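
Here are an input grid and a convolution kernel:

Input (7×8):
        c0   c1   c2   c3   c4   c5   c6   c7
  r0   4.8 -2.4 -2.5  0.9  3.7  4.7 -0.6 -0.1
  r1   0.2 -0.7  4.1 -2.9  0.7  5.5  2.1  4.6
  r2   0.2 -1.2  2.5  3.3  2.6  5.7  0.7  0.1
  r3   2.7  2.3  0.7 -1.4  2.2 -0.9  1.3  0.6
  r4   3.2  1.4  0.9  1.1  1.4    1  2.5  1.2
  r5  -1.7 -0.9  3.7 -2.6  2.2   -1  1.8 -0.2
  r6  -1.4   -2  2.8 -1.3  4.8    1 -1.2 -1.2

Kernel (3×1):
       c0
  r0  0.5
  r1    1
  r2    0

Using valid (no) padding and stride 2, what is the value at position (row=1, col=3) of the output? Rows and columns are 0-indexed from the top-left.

The receptive field on the input at this output position is [0.7 / 1.3 / 2.5]. Elementwise product with the kernel and sum: 0.7·0.5 + 1.3·1.

1.65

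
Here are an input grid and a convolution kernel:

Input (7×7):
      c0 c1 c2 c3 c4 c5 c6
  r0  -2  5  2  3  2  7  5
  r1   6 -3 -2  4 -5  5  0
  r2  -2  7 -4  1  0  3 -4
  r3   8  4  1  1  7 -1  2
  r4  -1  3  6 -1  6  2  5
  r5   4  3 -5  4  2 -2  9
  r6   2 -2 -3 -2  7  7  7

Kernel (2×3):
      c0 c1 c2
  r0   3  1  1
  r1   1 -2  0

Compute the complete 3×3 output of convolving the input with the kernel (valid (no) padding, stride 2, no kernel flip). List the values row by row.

13 1 3
-3 -12 8
4 10 31

Output[0,0]: The receptive field on the input at this output position is [-2 5 2 / 6 -3 -2]. Elementwise product with the kernel and sum: -2·3 + 5·1 + 2·1 + 6·1 + -3·-2.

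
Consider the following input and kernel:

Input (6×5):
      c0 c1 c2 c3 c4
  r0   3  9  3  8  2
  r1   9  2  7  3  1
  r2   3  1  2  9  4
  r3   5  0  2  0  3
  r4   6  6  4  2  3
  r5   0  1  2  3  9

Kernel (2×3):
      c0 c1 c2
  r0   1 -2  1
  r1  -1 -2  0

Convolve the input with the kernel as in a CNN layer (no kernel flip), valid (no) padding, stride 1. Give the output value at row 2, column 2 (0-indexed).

The receptive field on the input at this output position is [2 9 4 / 2 0 3]. Elementwise product with the kernel and sum: 2·1 + 9·-2 + 4·1 + 2·-1 + 0·-2.

-14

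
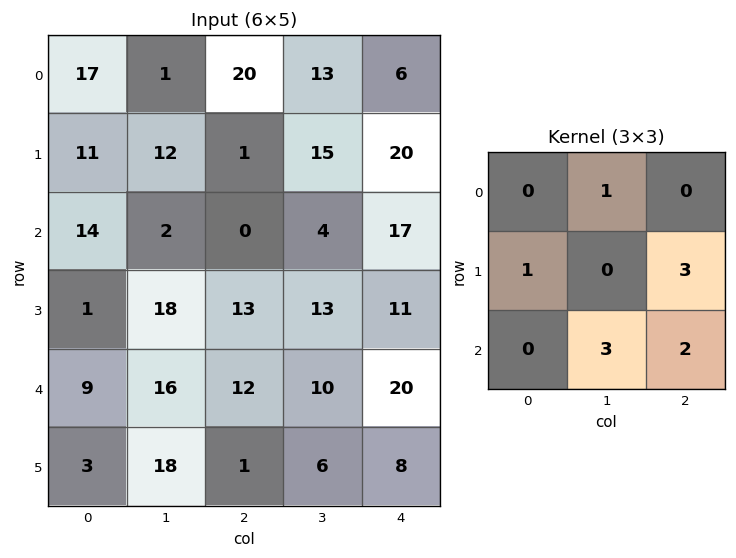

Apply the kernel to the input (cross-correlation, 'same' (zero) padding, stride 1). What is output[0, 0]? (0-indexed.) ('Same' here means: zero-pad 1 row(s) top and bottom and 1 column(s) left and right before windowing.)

The receptive field on the zero-padded input at this output position is [0 0 0 / 0 17 1 / 0 11 12]. Elementwise product with the kernel and sum: 0·1 + 0·1 + 1·3 + 11·3 + 12·2.

60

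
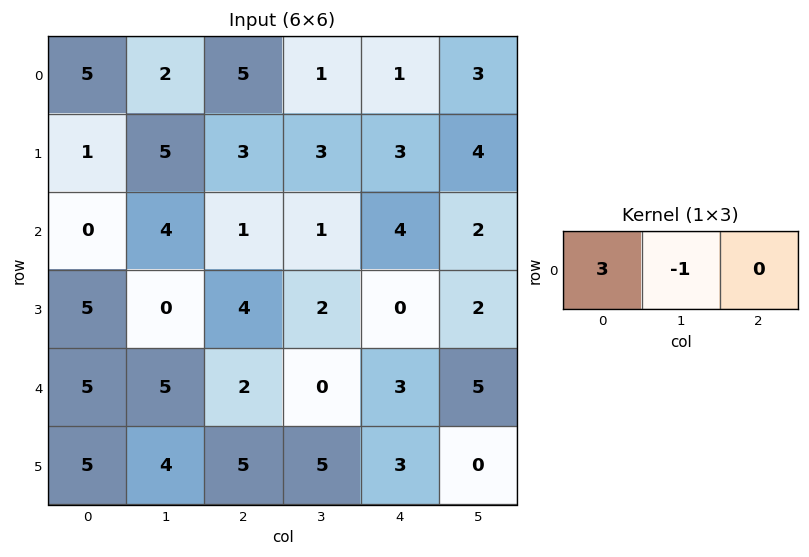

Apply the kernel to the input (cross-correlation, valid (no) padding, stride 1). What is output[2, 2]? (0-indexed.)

The receptive field on the input at this output position is [1 1 4]. Elementwise product with the kernel and sum: 1·3 + 1·-1.

2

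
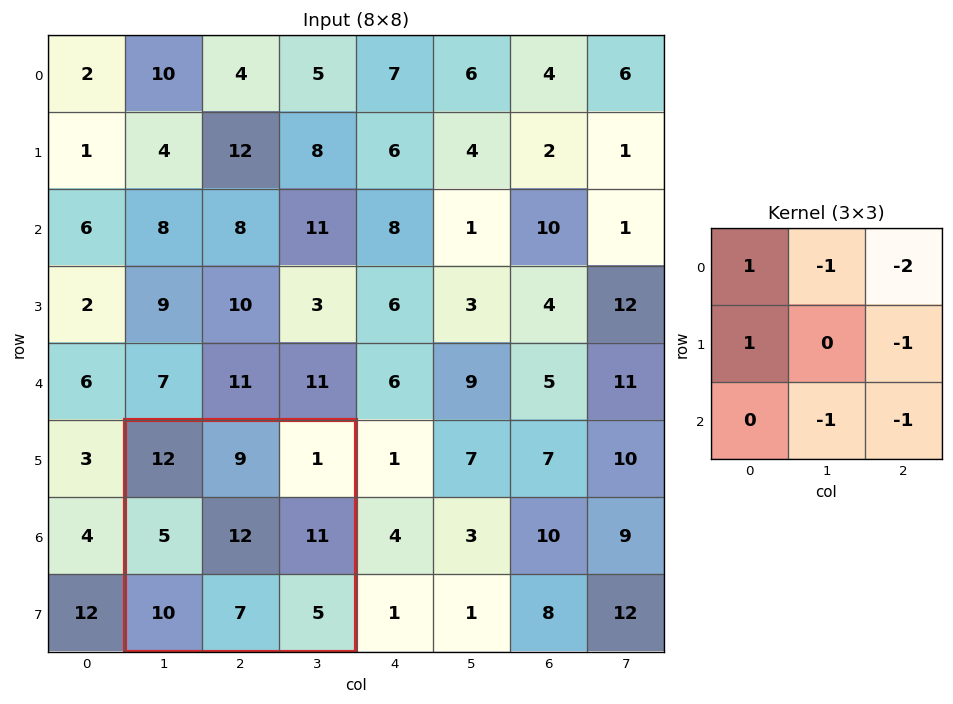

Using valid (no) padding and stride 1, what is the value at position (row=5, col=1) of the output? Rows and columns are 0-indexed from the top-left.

-17

The receptive field on the input at this output position is [12 9 1 / 5 12 11 / 10 7 5]. Elementwise product with the kernel and sum: 12·1 + 9·-1 + 1·-2 + 5·1 + 11·-1 + 7·-1 + 5·-1.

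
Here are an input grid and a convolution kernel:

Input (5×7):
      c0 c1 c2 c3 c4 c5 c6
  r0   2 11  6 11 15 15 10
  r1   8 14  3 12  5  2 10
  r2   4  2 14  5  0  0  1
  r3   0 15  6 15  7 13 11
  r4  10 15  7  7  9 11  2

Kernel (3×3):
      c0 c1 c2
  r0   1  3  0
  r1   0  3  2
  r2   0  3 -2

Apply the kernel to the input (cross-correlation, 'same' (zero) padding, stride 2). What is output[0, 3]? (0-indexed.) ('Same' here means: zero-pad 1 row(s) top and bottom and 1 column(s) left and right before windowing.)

The receptive field on the zero-padded input at this output position is [0 0 0 / 15 10 0 / 2 10 0]. Elementwise product with the kernel and sum: 0·1 + 0·3 + 10·3 + 0·2 + 10·3 + 0·-2.

60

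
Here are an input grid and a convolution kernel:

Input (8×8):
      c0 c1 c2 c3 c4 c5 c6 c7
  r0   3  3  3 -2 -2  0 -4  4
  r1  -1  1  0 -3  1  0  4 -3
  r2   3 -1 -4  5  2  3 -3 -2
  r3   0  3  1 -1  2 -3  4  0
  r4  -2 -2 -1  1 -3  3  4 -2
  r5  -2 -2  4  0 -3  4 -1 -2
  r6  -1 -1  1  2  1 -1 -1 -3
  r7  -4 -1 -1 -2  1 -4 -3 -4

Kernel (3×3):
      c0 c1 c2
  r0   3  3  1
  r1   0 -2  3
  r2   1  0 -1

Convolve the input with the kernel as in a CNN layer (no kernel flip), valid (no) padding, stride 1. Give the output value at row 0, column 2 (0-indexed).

The receptive field on the input at this output position is [3 -2 -2 / 0 -3 1 / -4 5 2]. Elementwise product with the kernel and sum: 3·3 + -2·3 + -2·1 + -3·-2 + 1·3 + -4·1 + 2·-1.

4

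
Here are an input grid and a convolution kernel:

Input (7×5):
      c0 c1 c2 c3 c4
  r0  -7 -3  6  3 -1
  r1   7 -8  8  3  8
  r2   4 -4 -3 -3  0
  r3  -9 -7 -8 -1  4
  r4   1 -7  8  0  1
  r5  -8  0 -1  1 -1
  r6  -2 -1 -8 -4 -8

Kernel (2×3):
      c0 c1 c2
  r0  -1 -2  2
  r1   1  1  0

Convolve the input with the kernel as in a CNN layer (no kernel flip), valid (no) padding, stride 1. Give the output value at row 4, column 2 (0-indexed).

-6

The receptive field on the input at this output position is [8 0 1 / -1 1 -1]. Elementwise product with the kernel and sum: 8·-1 + 0·-2 + 1·2 + -1·1 + 1·1.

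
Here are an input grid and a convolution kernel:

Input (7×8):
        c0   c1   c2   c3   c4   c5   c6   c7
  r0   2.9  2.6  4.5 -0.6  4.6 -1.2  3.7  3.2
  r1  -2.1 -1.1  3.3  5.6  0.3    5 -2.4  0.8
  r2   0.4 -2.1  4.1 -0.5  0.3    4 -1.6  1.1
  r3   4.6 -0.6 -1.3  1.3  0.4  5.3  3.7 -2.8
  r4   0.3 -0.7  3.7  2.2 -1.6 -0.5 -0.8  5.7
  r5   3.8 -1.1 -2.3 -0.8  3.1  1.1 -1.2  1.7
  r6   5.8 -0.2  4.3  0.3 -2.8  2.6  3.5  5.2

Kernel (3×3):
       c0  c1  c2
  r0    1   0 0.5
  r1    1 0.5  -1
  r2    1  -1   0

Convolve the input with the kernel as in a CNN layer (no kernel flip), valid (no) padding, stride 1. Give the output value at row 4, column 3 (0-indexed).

The receptive field on the input at this output position is [2.2 -1.6 -0.5 / -0.8 3.1 1.1 / 0.3 -2.8 2.6]. Elementwise product with the kernel and sum: 2.2·1 + -0.5·0.5 + -0.8·1 + 3.1·0.5 + 1.1·-1 + 0.3·1 + -2.8·-1.

4.7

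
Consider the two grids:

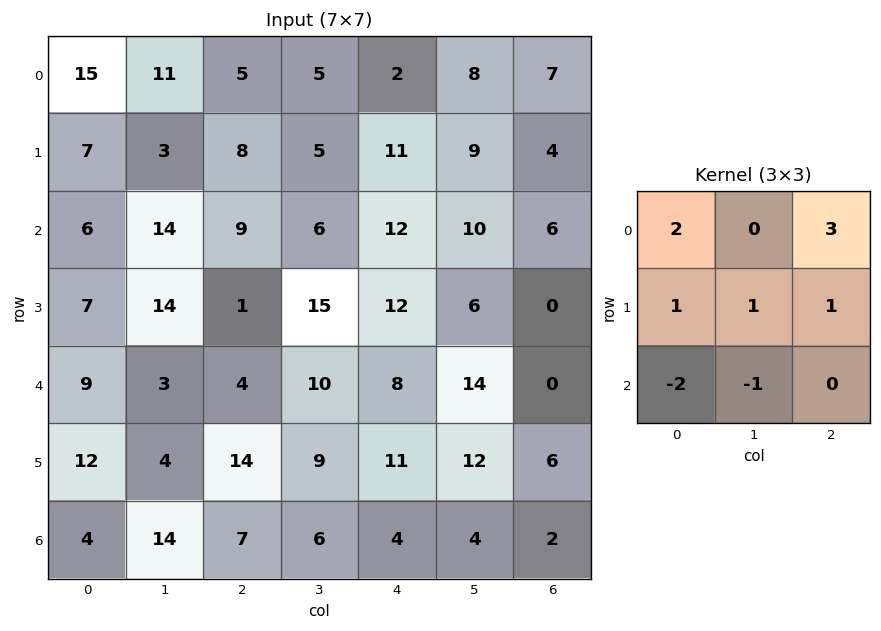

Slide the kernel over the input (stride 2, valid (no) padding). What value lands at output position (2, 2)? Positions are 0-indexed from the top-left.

33

The receptive field on the input at this output position is [8 14 0 / 11 12 6 / 4 4 2]. Elementwise product with the kernel and sum: 8·2 + 0·3 + 11·1 + 12·1 + 6·1 + 4·-2 + 4·-1.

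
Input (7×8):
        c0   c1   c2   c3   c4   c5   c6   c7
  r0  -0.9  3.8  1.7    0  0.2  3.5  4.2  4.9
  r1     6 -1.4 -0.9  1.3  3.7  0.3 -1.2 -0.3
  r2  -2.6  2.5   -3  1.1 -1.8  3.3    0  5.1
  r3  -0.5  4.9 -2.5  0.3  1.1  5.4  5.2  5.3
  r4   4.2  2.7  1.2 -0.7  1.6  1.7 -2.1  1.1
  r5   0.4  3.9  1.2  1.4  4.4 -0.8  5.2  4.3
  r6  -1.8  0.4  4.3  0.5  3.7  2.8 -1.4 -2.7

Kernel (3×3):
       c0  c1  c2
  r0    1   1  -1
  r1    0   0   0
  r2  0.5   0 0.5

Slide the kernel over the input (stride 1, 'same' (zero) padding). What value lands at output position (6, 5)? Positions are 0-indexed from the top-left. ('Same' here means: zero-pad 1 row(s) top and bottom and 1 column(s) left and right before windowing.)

The receptive field on the zero-padded input at this output position is [4.4 -0.8 5.2 / 3.7 2.8 -1.4 / 0 0 0]. Elementwise product with the kernel and sum: 4.4·1 + -0.8·1 + 5.2·-1 + 0·0.5 + 0·0.5.

-1.6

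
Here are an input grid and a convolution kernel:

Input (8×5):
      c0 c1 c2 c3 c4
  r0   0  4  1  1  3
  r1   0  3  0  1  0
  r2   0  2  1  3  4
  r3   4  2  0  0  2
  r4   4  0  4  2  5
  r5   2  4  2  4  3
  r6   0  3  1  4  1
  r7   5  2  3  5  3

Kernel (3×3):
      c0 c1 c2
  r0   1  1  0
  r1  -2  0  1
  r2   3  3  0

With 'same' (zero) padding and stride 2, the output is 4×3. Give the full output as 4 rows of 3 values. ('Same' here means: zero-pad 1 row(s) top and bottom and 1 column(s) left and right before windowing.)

4 2 1
14 8 1
10 22 19
20 19 23

Output[0,0]: The receptive field on the zero-padded input at this output position is [0 0 0 / 0 0 4 / 0 0 3]. Elementwise product with the kernel and sum: 0·1 + 0·1 + 0·-2 + 4·1 + 0·3 + 0·3.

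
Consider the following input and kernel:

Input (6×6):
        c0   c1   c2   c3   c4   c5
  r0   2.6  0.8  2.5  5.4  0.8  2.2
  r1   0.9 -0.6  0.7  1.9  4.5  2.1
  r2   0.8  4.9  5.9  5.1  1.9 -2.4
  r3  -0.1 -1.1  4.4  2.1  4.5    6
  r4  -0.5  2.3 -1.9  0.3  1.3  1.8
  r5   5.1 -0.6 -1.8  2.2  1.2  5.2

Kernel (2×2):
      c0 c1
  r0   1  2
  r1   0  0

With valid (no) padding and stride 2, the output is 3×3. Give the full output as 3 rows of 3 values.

4.2 13.3 5.2
10.6 16.1 -2.9
4.1 -1.3 4.9

Output[0,0]: The receptive field on the input at this output position is [2.6 0.8 / 0.9 -0.6]. Elementwise product with the kernel and sum: 2.6·1 + 0.8·2.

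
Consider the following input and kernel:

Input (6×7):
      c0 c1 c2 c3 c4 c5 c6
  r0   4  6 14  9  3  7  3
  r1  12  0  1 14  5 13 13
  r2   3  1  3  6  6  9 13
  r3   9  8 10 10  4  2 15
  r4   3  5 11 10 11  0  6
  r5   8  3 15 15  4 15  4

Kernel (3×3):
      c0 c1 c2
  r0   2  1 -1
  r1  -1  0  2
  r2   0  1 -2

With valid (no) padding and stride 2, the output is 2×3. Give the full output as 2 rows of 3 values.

-15 37 14
-2 -8 22

Output[0,0]: The receptive field on the input at this output position is [4 6 14 / 12 0 1 / 3 1 3]. Elementwise product with the kernel and sum: 4·2 + 6·1 + 14·-1 + 12·-1 + 1·2 + 1·1 + 3·-2.
Output[0,1]: The receptive field on the input at this output position is [14 9 3 / 1 14 5 / 3 6 6]. Elementwise product with the kernel and sum: 14·2 + 9·1 + 3·-1 + 1·-1 + 5·2 + 6·1 + 6·-2.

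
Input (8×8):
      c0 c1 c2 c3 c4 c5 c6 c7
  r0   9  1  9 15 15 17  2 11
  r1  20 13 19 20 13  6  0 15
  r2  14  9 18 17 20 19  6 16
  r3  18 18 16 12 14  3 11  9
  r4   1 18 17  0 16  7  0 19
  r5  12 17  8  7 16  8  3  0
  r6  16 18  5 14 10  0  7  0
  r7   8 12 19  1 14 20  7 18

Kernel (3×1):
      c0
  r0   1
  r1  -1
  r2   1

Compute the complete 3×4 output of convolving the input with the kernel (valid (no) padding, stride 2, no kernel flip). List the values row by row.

3 8 22 8
-3 19 22 -5
5 14 10 4

Output[0,0]: The receptive field on the input at this output position is [9 / 20 / 14]. Elementwise product with the kernel and sum: 9·1 + 20·-1 + 14·1.
Output[0,1]: The receptive field on the input at this output position is [9 / 19 / 18]. Elementwise product with the kernel and sum: 9·1 + 19·-1 + 18·1.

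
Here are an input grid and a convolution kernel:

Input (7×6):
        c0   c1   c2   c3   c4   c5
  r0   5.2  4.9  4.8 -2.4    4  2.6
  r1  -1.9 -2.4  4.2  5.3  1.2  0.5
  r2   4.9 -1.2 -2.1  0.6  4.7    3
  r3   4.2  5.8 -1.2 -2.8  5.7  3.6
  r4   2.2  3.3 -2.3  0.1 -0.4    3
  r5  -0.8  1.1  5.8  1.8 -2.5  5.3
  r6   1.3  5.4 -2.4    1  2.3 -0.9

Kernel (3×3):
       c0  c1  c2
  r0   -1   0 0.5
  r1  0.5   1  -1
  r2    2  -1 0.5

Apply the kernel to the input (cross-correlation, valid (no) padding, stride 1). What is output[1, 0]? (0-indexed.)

The receptive field on the input at this output position is [-1.9 -2.4 4.2 / 4.9 -1.2 -2.1 / 4.2 5.8 -1.2]. Elementwise product with the kernel and sum: -1.9·-1 + 4.2·0.5 + 4.9·0.5 + -1.2·1 + -2.1·-1 + 4.2·2 + 5.8·-1 + -1.2·0.5.

9.35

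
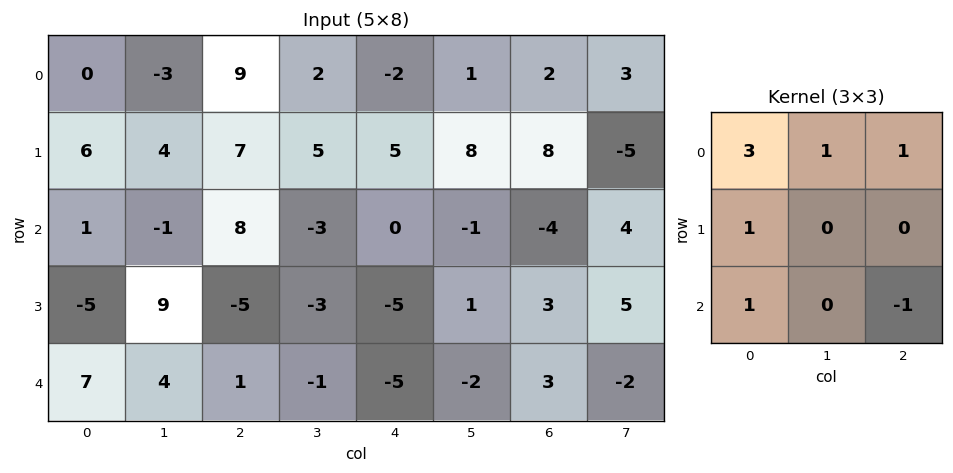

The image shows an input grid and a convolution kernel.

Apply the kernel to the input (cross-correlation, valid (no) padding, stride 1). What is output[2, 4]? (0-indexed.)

The receptive field on the input at this output position is [0 -1 -4 / -5 1 3 / -5 -2 3]. Elementwise product with the kernel and sum: 0·3 + -1·1 + -4·1 + -5·1 + -5·1 + 3·-1.

-18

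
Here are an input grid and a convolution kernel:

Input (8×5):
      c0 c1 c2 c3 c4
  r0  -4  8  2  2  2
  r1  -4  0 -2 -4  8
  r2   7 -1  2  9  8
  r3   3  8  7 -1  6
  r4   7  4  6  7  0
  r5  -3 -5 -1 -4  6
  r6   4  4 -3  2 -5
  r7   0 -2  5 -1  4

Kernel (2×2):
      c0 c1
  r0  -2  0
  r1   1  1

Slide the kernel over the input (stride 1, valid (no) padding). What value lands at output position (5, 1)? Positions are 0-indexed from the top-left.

The receptive field on the input at this output position is [-5 -1 / 4 -3]. Elementwise product with the kernel and sum: -5·-2 + 4·1 + -3·1.

11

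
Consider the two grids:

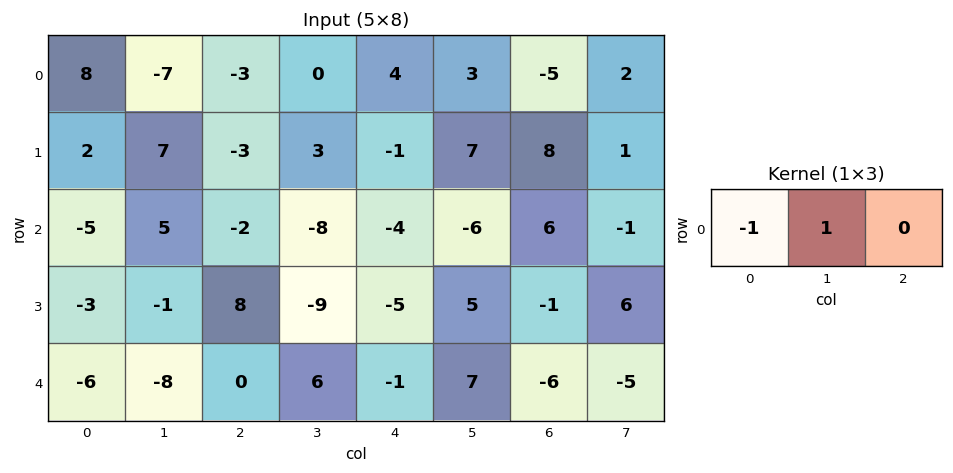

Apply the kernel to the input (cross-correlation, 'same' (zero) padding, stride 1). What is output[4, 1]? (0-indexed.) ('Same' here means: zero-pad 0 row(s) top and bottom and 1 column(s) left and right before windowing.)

-2

The receptive field on the zero-padded input at this output position is [-6 -8 0]. Elementwise product with the kernel and sum: -6·-1 + -8·1.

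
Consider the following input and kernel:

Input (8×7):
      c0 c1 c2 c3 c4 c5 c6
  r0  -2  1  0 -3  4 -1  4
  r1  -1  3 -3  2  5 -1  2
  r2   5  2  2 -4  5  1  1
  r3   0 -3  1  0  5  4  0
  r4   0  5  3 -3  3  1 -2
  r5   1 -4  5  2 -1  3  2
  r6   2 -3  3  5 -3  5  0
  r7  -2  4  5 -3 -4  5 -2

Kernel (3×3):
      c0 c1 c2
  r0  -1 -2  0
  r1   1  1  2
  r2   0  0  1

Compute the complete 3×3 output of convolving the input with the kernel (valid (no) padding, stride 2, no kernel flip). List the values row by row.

-2 20 7
-7 20 0
0 5 1

Output[0,0]: The receptive field on the input at this output position is [-2 1 0 / -1 3 -3 / 5 2 2]. Elementwise product with the kernel and sum: -2·-1 + 1·-2 + -1·1 + 3·1 + -3·2 + 2·1.
Output[0,1]: The receptive field on the input at this output position is [0 -3 4 / -3 2 5 / 2 -4 5]. Elementwise product with the kernel and sum: 0·-1 + -3·-2 + -3·1 + 2·1 + 5·2 + 5·1.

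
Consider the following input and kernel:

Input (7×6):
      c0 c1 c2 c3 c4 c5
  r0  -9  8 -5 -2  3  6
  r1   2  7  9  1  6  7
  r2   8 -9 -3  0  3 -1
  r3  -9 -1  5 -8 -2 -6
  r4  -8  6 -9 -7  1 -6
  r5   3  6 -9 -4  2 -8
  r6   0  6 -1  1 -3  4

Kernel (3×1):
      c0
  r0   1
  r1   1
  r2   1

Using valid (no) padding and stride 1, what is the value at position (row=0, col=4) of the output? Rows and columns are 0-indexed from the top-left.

12

The receptive field on the input at this output position is [3 / 6 / 3]. Elementwise product with the kernel and sum: 3·1 + 6·1 + 3·1.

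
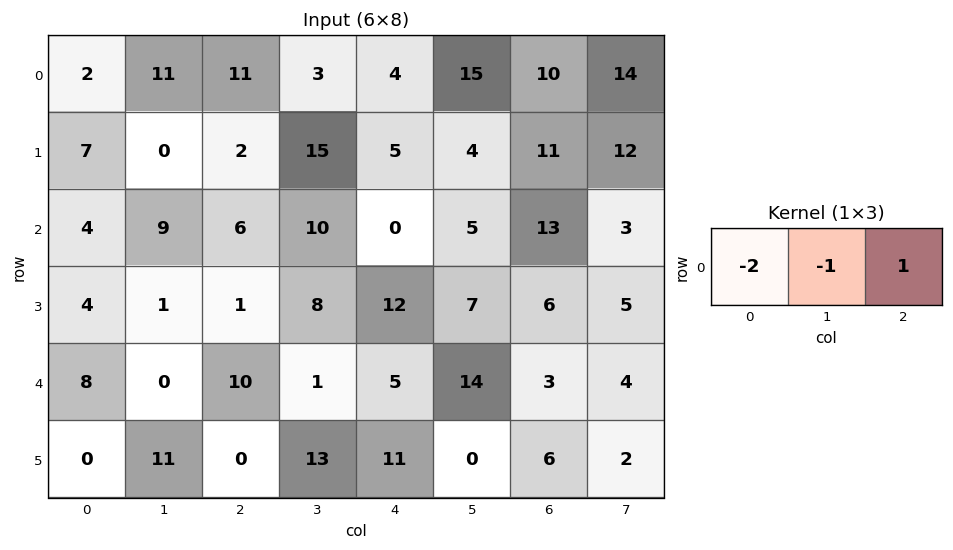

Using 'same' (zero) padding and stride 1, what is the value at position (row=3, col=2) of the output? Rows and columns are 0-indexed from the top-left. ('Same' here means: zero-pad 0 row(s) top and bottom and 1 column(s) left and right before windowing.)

5

The receptive field on the zero-padded input at this output position is [1 1 8]. Elementwise product with the kernel and sum: 1·-2 + 1·-1 + 8·1.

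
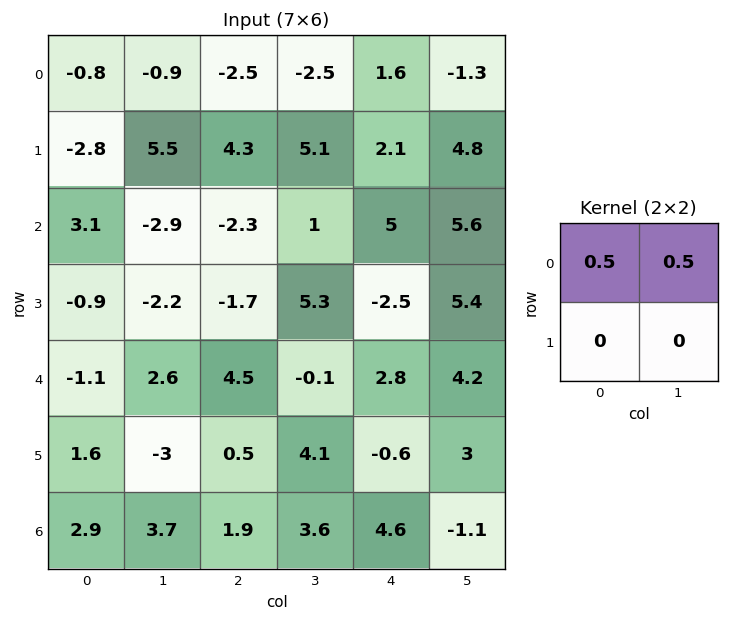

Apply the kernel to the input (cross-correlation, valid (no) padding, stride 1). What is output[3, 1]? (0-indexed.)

-1.95

The receptive field on the input at this output position is [-2.2 -1.7 / 2.6 4.5]. Elementwise product with the kernel and sum: -2.2·0.5 + -1.7·0.5.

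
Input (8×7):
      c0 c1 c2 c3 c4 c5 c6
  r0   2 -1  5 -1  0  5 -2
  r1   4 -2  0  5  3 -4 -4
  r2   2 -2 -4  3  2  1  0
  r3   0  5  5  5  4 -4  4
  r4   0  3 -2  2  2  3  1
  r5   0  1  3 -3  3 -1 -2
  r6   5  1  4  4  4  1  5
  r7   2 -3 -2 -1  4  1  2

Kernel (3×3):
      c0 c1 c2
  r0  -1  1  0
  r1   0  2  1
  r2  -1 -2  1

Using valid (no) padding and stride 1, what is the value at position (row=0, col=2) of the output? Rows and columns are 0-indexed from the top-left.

The receptive field on the input at this output position is [5 -1 0 / 0 5 3 / -4 3 2]. Elementwise product with the kernel and sum: 5·-1 + -1·1 + 5·2 + 3·1 + -4·-1 + 3·-2 + 2·1.

7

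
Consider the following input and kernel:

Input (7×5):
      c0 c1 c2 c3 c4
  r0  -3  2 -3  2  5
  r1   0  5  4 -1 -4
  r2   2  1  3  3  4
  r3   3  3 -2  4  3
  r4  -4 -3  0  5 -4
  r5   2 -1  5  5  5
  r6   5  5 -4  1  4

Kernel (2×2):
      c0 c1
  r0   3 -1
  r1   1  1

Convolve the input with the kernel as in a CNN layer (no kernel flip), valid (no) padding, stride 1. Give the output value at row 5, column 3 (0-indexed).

15

The receptive field on the input at this output position is [5 5 / 1 4]. Elementwise product with the kernel and sum: 5·3 + 5·-1 + 1·1 + 4·1.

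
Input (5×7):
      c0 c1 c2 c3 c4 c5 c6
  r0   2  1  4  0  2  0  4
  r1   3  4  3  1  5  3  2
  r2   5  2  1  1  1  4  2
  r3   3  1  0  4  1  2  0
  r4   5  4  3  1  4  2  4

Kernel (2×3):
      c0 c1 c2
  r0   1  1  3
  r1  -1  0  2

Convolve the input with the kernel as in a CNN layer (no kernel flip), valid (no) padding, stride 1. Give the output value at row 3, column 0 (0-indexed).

5

The receptive field on the input at this output position is [3 1 0 / 5 4 3]. Elementwise product with the kernel and sum: 3·1 + 1·1 + 0·3 + 5·-1 + 3·2.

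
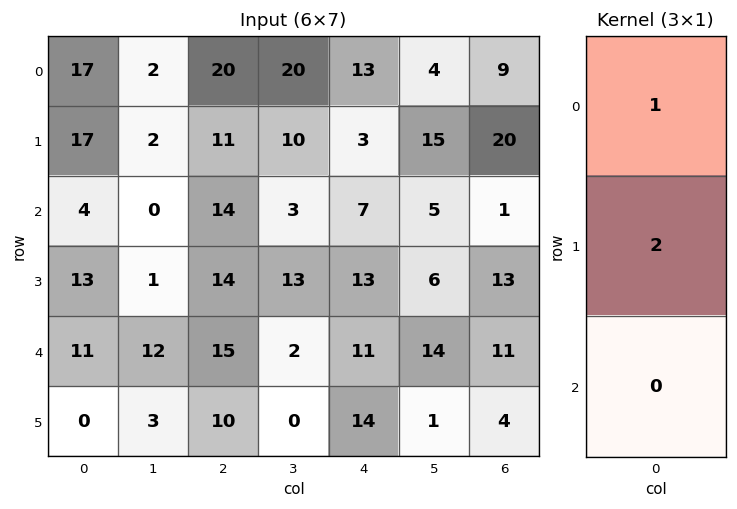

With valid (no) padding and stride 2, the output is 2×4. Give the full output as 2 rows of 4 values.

Output[0,0]: The receptive field on the input at this output position is [17 / 17 / 4]. Elementwise product with the kernel and sum: 17·1 + 17·2.
Output[0,1]: The receptive field on the input at this output position is [20 / 11 / 14]. Elementwise product with the kernel and sum: 20·1 + 11·2.

51 42 19 49
30 42 33 27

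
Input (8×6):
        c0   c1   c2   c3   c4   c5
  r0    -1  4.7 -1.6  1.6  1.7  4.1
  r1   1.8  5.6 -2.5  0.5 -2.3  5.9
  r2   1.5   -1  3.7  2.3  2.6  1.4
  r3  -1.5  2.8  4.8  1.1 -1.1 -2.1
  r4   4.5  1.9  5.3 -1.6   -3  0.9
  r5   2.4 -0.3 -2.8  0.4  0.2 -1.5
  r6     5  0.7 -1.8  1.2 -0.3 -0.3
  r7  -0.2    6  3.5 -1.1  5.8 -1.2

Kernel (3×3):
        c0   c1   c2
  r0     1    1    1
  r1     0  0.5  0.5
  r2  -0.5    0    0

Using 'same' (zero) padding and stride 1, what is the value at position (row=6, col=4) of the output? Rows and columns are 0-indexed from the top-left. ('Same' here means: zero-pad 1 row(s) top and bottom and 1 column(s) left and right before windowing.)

The receptive field on the zero-padded input at this output position is [0.4 0.2 -1.5 / 1.2 -0.3 -0.3 / -1.1 5.8 -1.2]. Elementwise product with the kernel and sum: 0.4·1 + 0.2·1 + -1.5·1 + -0.3·0.5 + -0.3·0.5 + -1.1·-0.5.

-0.65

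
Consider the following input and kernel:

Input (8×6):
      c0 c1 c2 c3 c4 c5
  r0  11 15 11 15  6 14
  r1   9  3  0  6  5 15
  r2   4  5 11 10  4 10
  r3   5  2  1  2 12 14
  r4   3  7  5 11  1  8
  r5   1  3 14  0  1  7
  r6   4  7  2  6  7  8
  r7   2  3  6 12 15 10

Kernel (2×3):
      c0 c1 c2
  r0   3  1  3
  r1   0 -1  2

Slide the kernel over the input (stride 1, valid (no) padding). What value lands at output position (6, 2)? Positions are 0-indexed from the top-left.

51

The receptive field on the input at this output position is [2 6 7 / 6 12 15]. Elementwise product with the kernel and sum: 2·3 + 6·1 + 7·3 + 12·-1 + 15·2.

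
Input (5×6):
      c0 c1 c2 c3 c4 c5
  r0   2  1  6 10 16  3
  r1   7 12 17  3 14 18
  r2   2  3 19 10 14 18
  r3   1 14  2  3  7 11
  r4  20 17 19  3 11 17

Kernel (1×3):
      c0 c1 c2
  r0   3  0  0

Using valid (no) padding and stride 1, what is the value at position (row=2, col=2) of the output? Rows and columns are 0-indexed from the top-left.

57

The receptive field on the input at this output position is [19 10 14]. Elementwise product with the kernel and sum: 19·3.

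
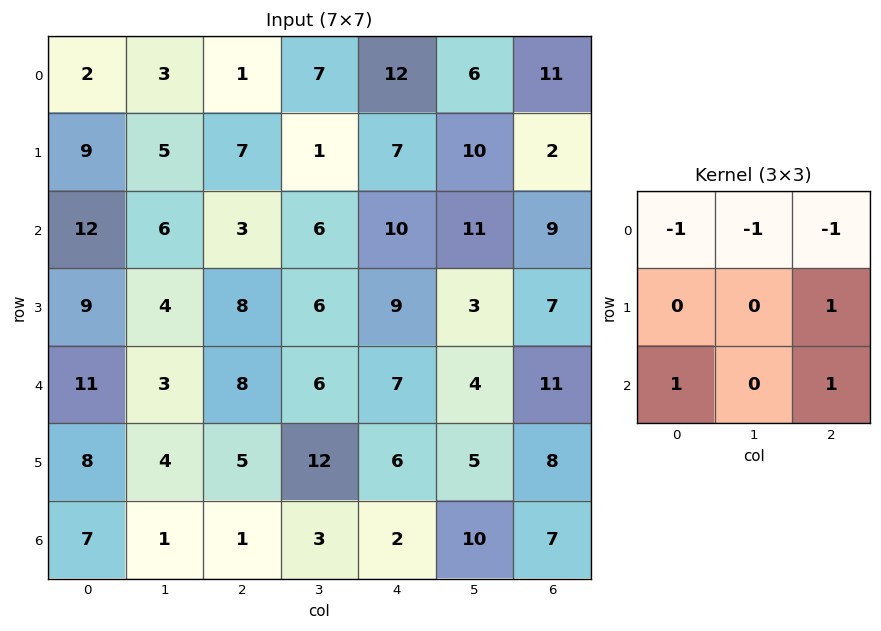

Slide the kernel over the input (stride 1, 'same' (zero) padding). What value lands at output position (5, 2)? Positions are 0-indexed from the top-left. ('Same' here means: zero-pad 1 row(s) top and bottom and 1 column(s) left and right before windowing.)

The receptive field on the zero-padded input at this output position is [3 8 6 / 4 5 12 / 1 1 3]. Elementwise product with the kernel and sum: 3·-1 + 8·-1 + 6·-1 + 12·1 + 1·1 + 3·1.

-1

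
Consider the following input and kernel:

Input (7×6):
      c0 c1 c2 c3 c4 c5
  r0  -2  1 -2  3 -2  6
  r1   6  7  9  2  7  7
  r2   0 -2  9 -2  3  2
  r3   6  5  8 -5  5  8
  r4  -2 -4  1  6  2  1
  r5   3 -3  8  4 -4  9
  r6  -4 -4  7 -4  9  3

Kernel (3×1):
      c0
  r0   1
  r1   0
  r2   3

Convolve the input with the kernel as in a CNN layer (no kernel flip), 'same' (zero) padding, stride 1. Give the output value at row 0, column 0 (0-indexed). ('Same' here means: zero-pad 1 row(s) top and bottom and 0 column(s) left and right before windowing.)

The receptive field on the zero-padded input at this output position is [0 / -2 / 6]. Elementwise product with the kernel and sum: 0·1 + 6·3.

18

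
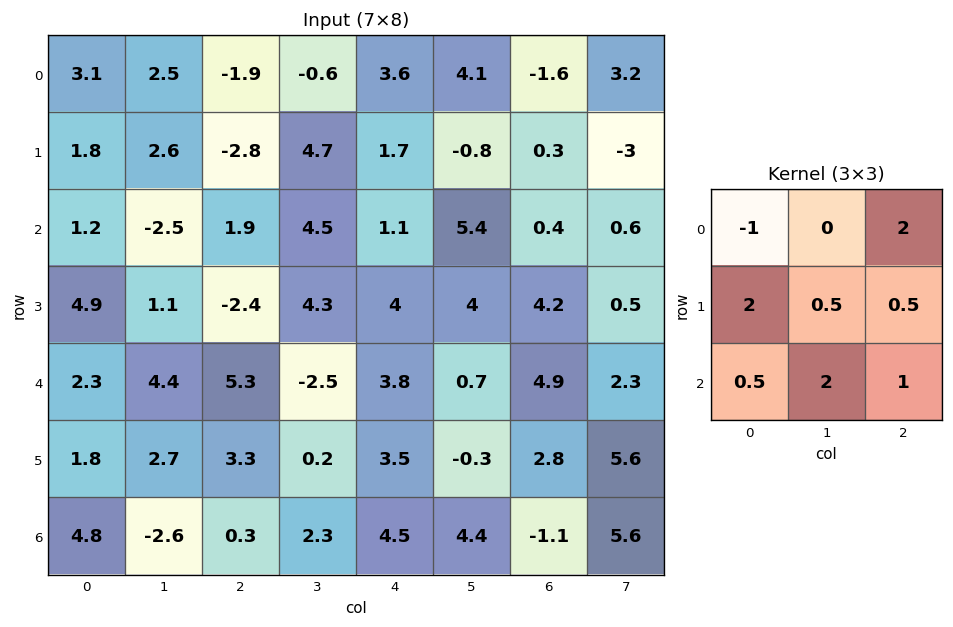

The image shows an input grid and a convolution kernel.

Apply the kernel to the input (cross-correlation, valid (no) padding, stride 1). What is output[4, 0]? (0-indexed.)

The receptive field on the input at this output position is [2.3 4.4 5.3 / 1.8 2.7 3.3 / 4.8 -2.6 0.3]. Elementwise product with the kernel and sum: 2.3·-1 + 5.3·2 + 1.8·2 + 2.7·0.5 + 3.3·0.5 + 4.8·0.5 + -2.6·2 + 0.3·1.

12.4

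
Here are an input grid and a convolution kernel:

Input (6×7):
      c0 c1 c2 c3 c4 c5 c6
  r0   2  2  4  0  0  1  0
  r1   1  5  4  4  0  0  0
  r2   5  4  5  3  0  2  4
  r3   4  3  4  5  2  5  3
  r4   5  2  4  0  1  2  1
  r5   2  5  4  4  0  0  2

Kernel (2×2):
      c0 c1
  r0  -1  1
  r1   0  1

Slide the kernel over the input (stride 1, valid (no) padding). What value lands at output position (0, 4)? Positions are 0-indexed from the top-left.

The receptive field on the input at this output position is [0 1 / 0 0]. Elementwise product with the kernel and sum: 0·-1 + 1·1 + 0·1.

1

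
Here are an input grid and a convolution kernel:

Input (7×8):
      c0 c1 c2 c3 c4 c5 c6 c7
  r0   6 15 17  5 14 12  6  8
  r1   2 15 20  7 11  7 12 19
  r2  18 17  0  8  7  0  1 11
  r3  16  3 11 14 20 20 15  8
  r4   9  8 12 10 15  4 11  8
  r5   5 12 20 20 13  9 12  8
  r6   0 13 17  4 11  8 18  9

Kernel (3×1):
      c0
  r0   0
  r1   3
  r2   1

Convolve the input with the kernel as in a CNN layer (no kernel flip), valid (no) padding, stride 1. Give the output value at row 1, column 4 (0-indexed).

The receptive field on the input at this output position is [11 / 7 / 20]. Elementwise product with the kernel and sum: 7·3 + 20·1.

41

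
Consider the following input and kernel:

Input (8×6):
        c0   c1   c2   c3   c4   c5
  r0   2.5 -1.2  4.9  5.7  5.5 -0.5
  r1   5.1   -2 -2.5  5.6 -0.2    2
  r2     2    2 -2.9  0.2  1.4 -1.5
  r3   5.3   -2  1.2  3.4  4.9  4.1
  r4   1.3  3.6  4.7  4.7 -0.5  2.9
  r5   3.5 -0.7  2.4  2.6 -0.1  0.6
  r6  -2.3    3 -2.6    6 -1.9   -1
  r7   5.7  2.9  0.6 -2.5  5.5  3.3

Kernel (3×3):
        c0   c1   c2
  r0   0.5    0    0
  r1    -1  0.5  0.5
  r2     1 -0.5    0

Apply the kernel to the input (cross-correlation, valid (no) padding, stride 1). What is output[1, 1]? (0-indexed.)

The receptive field on the input at this output position is [-2 -2.5 5.6 / 2 -2.9 0.2 / -2 1.2 3.4]. Elementwise product with the kernel and sum: -2·0.5 + 2·-1 + -2.9·0.5 + 0.2·0.5 + -2·1 + 1.2·-0.5.

-6.95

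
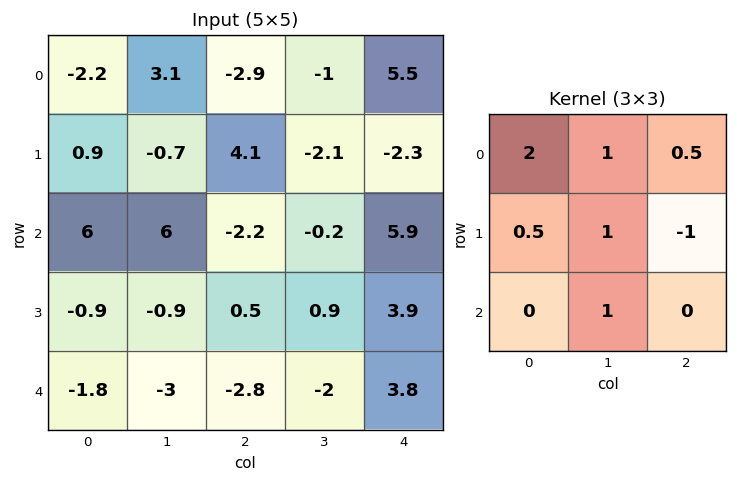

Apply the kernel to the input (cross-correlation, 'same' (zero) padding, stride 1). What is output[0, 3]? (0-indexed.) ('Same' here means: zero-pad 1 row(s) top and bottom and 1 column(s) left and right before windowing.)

-10.05

The receptive field on the zero-padded input at this output position is [0 0 0 / -2.9 -1 5.5 / 4.1 -2.1 -2.3]. Elementwise product with the kernel and sum: 0·2 + 0·1 + 0·0.5 + -2.9·0.5 + -1·1 + 5.5·-1 + -2.1·1.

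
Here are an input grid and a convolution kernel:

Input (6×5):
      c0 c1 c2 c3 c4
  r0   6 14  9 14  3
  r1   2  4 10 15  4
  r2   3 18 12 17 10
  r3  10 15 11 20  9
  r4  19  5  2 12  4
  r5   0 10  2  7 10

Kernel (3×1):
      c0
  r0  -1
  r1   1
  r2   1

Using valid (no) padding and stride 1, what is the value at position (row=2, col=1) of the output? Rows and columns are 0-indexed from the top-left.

The receptive field on the input at this output position is [18 / 15 / 5]. Elementwise product with the kernel and sum: 18·-1 + 15·1 + 5·1.

2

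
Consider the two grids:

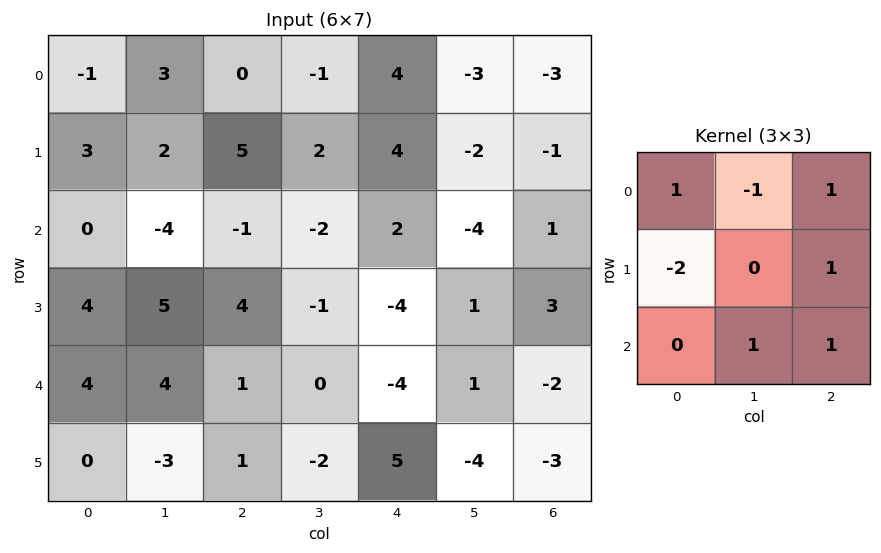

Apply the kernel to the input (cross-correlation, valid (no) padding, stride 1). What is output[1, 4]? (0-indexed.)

The receptive field on the input at this output position is [4 -2 -1 / 2 -4 1 / -4 1 3]. Elementwise product with the kernel and sum: 4·1 + -2·-1 + -1·1 + 2·-2 + 1·1 + 1·1 + 3·1.

6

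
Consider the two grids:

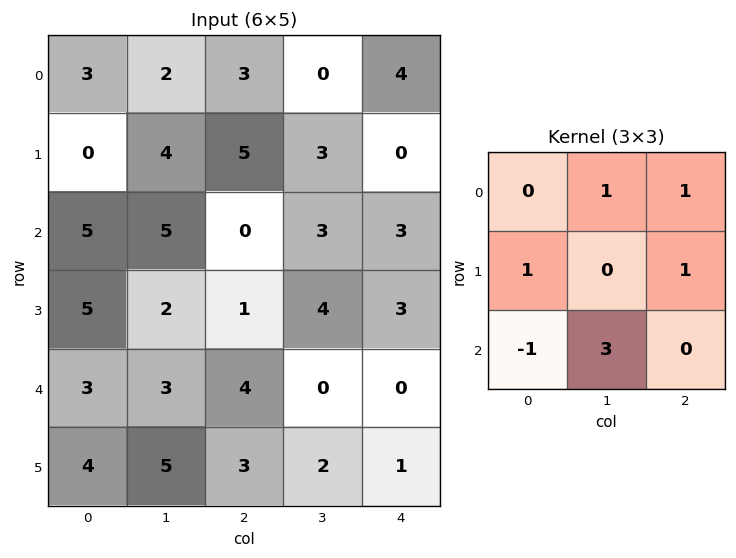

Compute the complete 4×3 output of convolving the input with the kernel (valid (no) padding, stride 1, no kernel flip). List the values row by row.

Output[0,0]: The receptive field on the input at this output position is [3 2 3 / 0 4 5 / 5 5 0]. Elementwise product with the kernel and sum: 2·1 + 3·1 + 0·1 + 5·1 + 5·-1 + 5·3.

20 5 18
15 17 17
17 18 6
21 12 14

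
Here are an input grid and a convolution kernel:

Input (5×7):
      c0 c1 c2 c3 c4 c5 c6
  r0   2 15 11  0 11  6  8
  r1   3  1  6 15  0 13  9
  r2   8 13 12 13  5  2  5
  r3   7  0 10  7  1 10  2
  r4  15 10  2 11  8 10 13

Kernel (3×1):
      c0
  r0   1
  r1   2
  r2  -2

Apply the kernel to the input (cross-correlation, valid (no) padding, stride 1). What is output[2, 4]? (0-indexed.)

The receptive field on the input at this output position is [5 / 1 / 8]. Elementwise product with the kernel and sum: 5·1 + 1·2 + 8·-2.

-9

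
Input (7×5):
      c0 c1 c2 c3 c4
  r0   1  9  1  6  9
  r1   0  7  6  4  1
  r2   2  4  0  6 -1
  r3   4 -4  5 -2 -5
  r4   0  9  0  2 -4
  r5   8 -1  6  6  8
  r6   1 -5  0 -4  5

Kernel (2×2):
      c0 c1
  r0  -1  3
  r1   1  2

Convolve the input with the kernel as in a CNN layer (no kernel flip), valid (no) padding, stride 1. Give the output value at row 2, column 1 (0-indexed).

The receptive field on the input at this output position is [4 0 / -4 5]. Elementwise product with the kernel and sum: 4·-1 + 0·3 + -4·1 + 5·2.

2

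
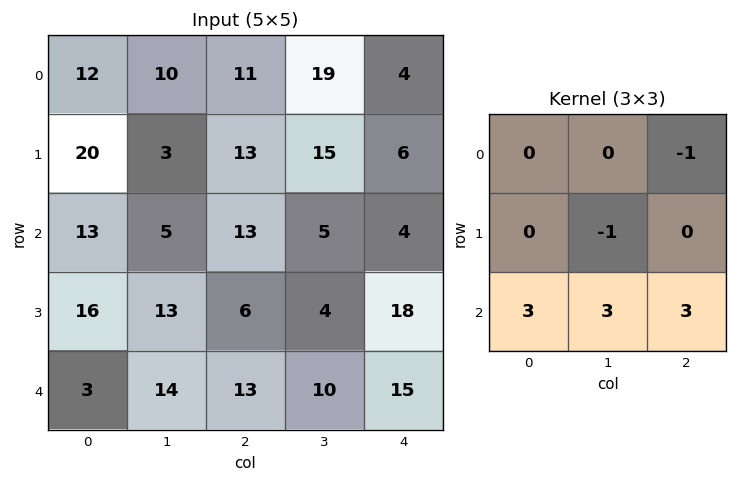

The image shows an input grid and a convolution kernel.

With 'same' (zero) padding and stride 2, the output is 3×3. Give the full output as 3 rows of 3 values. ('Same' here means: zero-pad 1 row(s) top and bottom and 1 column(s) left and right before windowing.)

Output[0,0]: The receptive field on the zero-padded input at this output position is [0 0 0 / 0 12 10 / 0 20 3]. Elementwise product with the kernel and sum: 0·-1 + 12·-1 + 0·3 + 20·3 + 3·3.
Output[0,1]: The receptive field on the zero-padded input at this output position is [0 0 0 / 10 11 19 / 3 13 15]. Elementwise product with the kernel and sum: 0·-1 + 11·-1 + 3·3 + 13·3 + 15·3.

57 82 59
71 41 62
-16 -17 -15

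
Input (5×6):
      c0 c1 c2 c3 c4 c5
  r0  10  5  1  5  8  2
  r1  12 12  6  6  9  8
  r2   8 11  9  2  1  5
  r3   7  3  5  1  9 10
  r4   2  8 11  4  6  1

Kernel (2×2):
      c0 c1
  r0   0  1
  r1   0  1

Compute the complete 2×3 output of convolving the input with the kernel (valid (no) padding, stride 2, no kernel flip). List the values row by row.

17 11 10
14 3 15

Output[0,0]: The receptive field on the input at this output position is [10 5 / 12 12]. Elementwise product with the kernel and sum: 5·1 + 12·1.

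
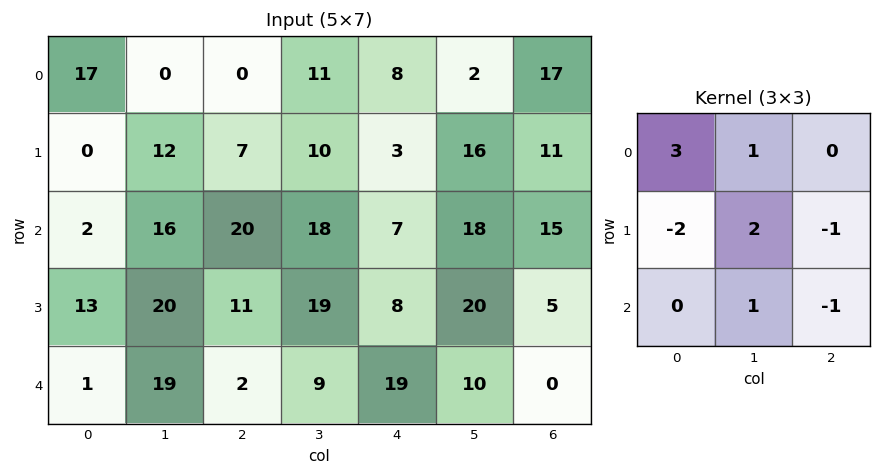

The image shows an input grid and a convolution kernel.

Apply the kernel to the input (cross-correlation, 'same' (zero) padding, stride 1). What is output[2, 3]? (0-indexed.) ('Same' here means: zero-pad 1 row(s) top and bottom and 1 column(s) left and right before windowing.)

The receptive field on the zero-padded input at this output position is [7 10 3 / 20 18 7 / 11 19 8]. Elementwise product with the kernel and sum: 7·3 + 10·1 + 20·-2 + 18·2 + 7·-1 + 19·1 + 8·-1.

31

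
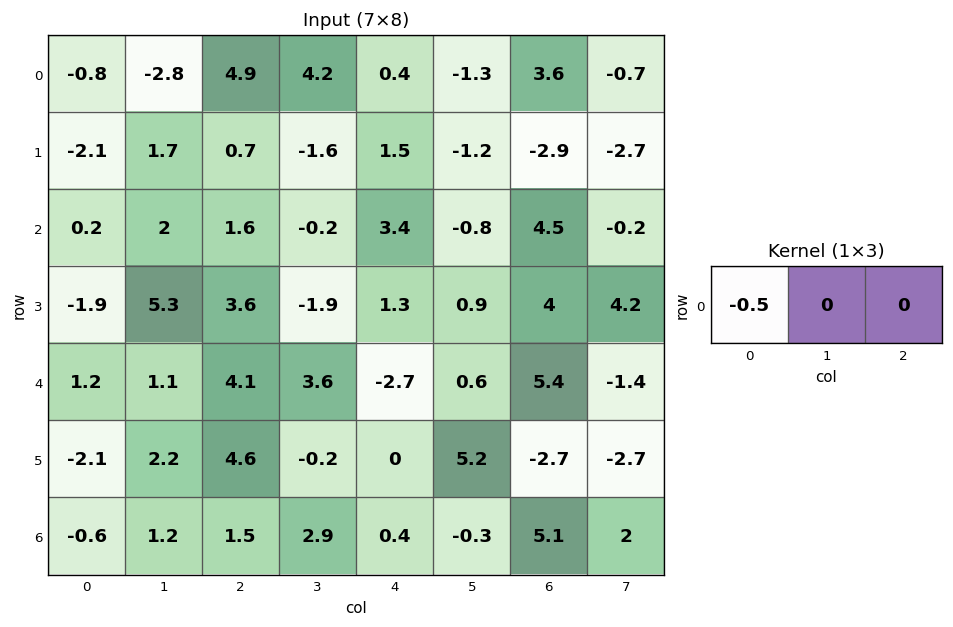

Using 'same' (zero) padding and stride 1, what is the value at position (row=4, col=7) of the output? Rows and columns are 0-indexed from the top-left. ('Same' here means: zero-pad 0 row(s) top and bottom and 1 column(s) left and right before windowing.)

The receptive field on the zero-padded input at this output position is [5.4 -1.4 0]. Elementwise product with the kernel and sum: 5.4·-0.5.

-2.7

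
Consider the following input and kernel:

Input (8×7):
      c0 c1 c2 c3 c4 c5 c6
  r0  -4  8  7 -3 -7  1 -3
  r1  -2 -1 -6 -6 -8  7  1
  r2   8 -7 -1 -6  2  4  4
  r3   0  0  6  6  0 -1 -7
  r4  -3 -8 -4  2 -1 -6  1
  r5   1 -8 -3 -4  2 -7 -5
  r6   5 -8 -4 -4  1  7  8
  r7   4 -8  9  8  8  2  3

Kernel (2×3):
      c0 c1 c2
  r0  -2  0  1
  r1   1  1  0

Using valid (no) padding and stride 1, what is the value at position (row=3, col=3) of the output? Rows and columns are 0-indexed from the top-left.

-12

The receptive field on the input at this output position is [6 0 -1 / 2 -1 -6]. Elementwise product with the kernel and sum: 6·-2 + -1·1 + 2·1 + -1·1.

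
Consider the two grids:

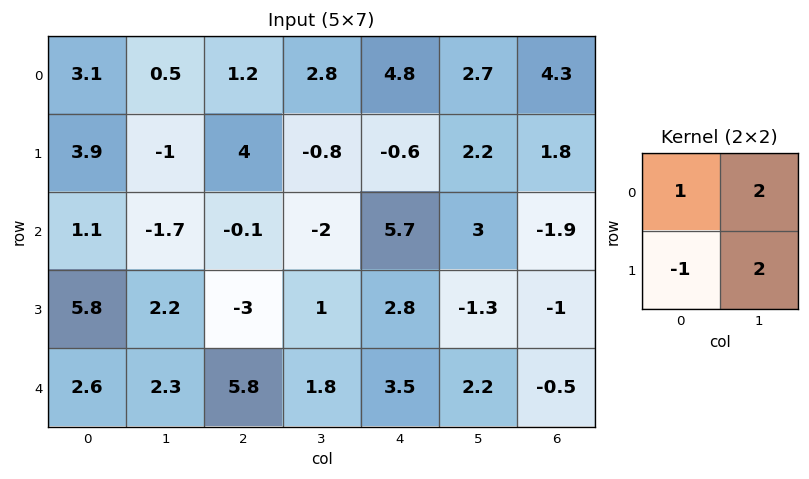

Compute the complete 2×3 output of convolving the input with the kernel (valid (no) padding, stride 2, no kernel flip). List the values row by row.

-1.8 1.2 15.2
-3.7 0.9 6.3

Output[0,0]: The receptive field on the input at this output position is [3.1 0.5 / 3.9 -1]. Elementwise product with the kernel and sum: 3.1·1 + 0.5·2 + 3.9·-1 + -1·2.
Output[0,1]: The receptive field on the input at this output position is [1.2 2.8 / 4 -0.8]. Elementwise product with the kernel and sum: 1.2·1 + 2.8·2 + 4·-1 + -0.8·2.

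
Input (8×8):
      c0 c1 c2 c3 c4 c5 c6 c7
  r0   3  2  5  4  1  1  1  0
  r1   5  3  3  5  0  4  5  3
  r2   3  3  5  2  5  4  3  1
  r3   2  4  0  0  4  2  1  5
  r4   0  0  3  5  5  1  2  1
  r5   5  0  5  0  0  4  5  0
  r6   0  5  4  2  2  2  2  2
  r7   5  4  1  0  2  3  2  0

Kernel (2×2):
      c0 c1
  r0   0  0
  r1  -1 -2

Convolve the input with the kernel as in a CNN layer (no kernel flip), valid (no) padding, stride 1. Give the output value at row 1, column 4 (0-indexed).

The receptive field on the input at this output position is [0 4 / 5 4]. Elementwise product with the kernel and sum: 5·-1 + 4·-2.

-13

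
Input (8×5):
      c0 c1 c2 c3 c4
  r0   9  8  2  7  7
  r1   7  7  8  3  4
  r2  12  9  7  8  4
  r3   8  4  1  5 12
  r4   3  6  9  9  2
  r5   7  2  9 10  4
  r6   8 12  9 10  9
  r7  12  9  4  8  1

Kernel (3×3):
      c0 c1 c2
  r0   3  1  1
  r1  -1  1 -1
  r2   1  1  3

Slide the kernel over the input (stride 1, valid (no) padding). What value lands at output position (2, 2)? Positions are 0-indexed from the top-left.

49

The receptive field on the input at this output position is [7 8 4 / 1 5 12 / 9 9 2]. Elementwise product with the kernel and sum: 7·3 + 8·1 + 4·1 + 1·-1 + 5·1 + 12·-1 + 9·1 + 9·1 + 2·3.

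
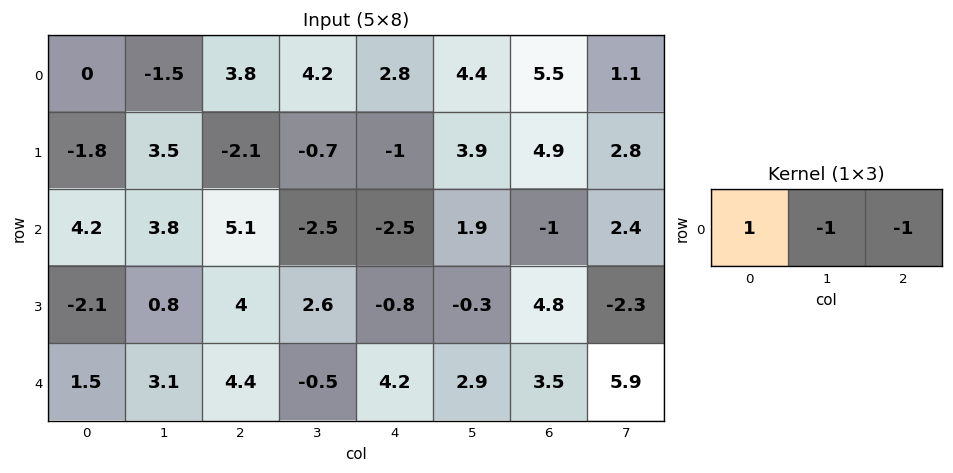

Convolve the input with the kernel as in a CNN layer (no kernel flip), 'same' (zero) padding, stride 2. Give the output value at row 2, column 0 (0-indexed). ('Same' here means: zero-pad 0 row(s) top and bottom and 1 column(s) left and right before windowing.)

The receptive field on the zero-padded input at this output position is [0 1.5 3.1]. Elementwise product with the kernel and sum: 0·1 + 1.5·-1 + 3.1·-1.

-4.6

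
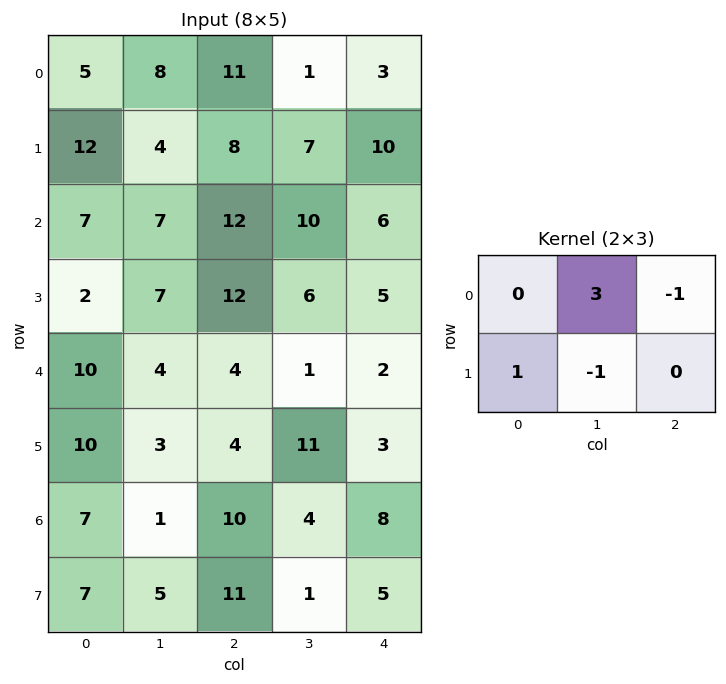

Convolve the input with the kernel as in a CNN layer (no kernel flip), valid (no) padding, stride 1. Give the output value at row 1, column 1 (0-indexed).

The receptive field on the input at this output position is [4 8 7 / 7 12 10]. Elementwise product with the kernel and sum: 8·3 + 7·-1 + 7·1 + 12·-1.

12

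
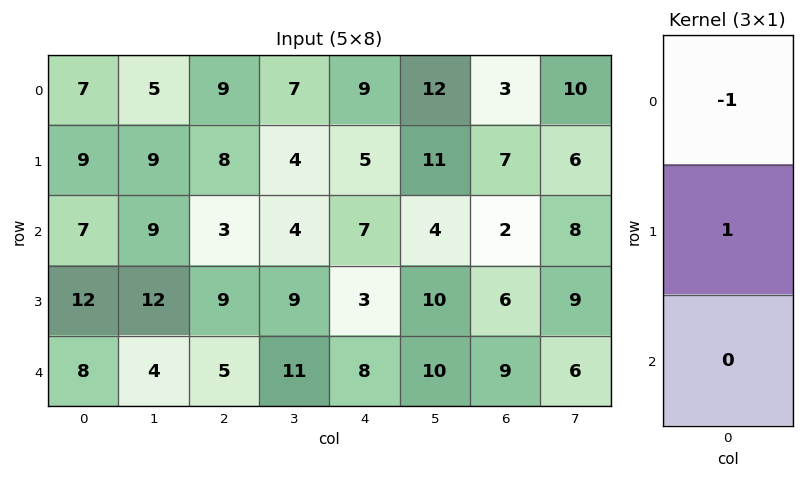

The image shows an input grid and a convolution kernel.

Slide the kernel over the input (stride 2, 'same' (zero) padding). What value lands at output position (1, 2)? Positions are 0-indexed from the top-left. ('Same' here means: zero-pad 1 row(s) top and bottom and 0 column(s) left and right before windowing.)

2

The receptive field on the zero-padded input at this output position is [5 / 7 / 3]. Elementwise product with the kernel and sum: 5·-1 + 7·1.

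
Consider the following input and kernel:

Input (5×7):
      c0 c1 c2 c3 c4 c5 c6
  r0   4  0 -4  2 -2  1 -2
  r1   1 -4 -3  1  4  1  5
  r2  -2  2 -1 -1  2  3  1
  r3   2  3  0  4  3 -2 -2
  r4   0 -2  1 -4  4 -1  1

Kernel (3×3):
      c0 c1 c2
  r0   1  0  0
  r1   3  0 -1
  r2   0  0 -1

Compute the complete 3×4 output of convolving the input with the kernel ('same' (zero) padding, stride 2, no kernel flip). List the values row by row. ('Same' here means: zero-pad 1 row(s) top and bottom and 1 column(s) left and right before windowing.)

Output[0,0]: The receptive field on the zero-padded input at this output position is [0 0 0 / 0 4 0 / 0 1 -4]. Elementwise product with the kernel and sum: 0·1 + 0·3 + 0·-1 + -4·-1.
Output[0,1]: The receptive field on the zero-padded input at this output position is [0 0 0 / 0 -4 2 / -4 -3 1]. Elementwise product with the kernel and sum: 0·1 + 0·3 + 2·-1 + 1·-1.

4 -3 4 3
-5 -1 -3 10
2 1 -7 -5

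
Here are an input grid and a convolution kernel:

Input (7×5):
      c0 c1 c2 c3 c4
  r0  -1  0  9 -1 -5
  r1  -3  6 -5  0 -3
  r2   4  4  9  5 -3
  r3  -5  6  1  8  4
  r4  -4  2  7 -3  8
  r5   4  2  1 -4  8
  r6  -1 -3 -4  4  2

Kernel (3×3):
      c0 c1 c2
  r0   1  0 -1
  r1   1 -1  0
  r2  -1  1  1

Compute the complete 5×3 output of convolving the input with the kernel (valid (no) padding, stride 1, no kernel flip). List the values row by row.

Output[0,0]: The receptive field on the input at this output position is [-1 0 9 / -3 6 -5 / 4 4 9]. Elementwise product with the kernel and sum: -1·1 + 9·-1 + -3·1 + 6·-1 + 4·-1 + 4·1 + 9·1.

-10 22 2
14 4 13
-3 6 3
-13 -12 10
-15 9 14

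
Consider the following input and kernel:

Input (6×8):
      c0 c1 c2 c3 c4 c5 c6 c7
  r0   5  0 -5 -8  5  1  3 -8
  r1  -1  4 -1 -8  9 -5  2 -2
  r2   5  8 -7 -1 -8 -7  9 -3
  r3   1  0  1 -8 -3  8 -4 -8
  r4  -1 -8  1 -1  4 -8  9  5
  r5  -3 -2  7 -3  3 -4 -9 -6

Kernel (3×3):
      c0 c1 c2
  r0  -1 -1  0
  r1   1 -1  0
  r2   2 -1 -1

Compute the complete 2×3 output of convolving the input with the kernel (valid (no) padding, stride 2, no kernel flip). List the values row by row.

Output[0,0]: The receptive field on the input at this output position is [5 0 -5 / -1 4 -1 / 5 8 -7]. Elementwise product with the kernel and sum: 5·-1 + 0·-1 + -1·1 + 4·-1 + 5·2 + 8·-1 + -7·-1.

-1 15 -10
-7 16 11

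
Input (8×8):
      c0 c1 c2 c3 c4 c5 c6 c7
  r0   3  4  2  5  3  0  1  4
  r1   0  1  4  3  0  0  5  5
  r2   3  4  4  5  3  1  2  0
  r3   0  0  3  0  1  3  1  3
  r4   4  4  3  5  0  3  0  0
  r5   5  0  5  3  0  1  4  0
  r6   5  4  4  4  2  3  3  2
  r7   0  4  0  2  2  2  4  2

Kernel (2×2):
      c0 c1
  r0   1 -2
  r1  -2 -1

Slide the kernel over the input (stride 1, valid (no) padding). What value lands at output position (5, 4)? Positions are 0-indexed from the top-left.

The receptive field on the input at this output position is [0 1 / 2 3]. Elementwise product with the kernel and sum: 0·1 + 1·-2 + 2·-2 + 3·-1.

-9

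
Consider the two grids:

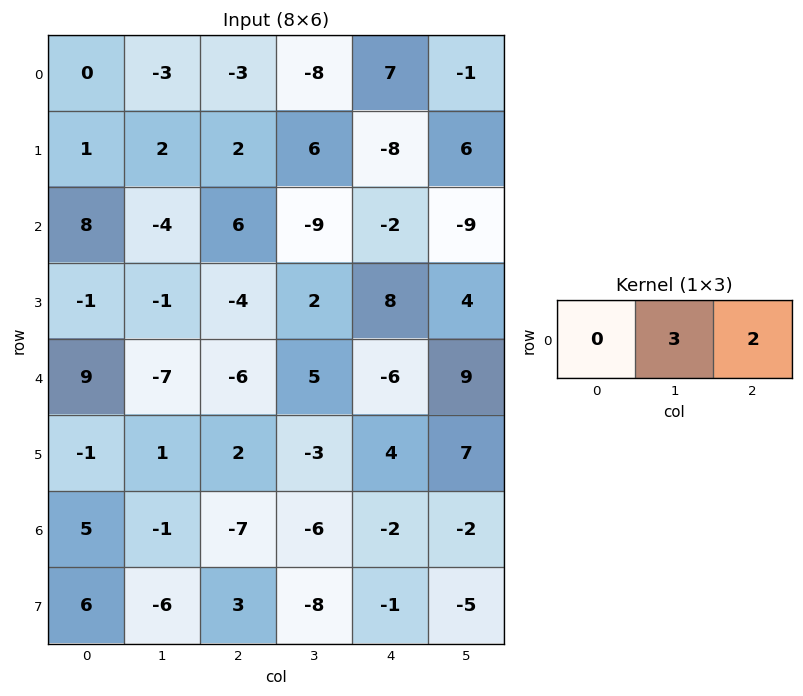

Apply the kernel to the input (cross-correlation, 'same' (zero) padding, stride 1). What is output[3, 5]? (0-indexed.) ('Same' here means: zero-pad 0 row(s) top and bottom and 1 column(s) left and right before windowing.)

The receptive field on the zero-padded input at this output position is [8 4 0]. Elementwise product with the kernel and sum: 4·3 + 0·2.

12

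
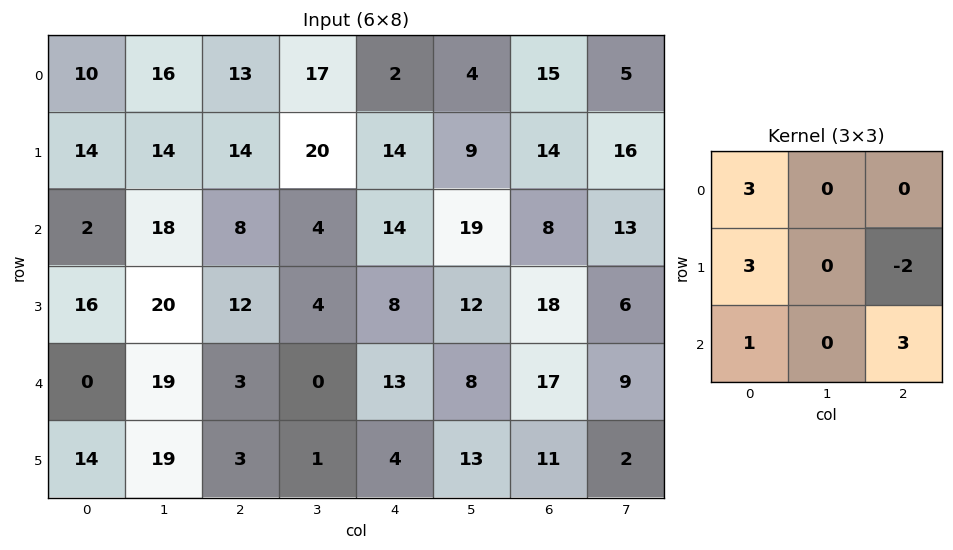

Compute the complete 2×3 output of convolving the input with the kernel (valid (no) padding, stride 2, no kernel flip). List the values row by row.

70 103 58
39 86 94

Output[0,0]: The receptive field on the input at this output position is [10 16 13 / 14 14 14 / 2 18 8]. Elementwise product with the kernel and sum: 10·3 + 14·3 + 14·-2 + 2·1 + 8·3.
Output[0,1]: The receptive field on the input at this output position is [13 17 2 / 14 20 14 / 8 4 14]. Elementwise product with the kernel and sum: 13·3 + 14·3 + 14·-2 + 8·1 + 14·3.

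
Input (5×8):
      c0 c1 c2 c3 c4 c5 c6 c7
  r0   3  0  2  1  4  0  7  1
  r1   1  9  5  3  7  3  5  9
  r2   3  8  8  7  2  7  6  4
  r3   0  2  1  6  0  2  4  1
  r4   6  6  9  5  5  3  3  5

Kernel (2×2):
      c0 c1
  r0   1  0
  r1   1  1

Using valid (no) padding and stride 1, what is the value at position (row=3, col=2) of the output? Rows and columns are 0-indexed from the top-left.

15

The receptive field on the input at this output position is [1 6 / 9 5]. Elementwise product with the kernel and sum: 1·1 + 9·1 + 5·1.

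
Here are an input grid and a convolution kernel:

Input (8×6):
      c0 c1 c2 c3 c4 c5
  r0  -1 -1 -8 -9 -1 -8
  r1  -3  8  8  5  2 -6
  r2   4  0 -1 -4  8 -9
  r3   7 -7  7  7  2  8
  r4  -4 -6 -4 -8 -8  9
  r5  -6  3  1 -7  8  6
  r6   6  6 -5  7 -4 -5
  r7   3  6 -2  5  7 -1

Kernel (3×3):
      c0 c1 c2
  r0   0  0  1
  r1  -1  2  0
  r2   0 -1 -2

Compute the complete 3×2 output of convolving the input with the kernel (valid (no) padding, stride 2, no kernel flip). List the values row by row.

Output[0,0]: The receptive field on the input at this output position is [-1 -1 -8 / -3 8 8 / 4 0 -1]. Elementwise product with the kernel and sum: -8·1 + -3·-1 + 8·2 + 0·-1 + -1·-2.

13 -11
-8 39
12 -22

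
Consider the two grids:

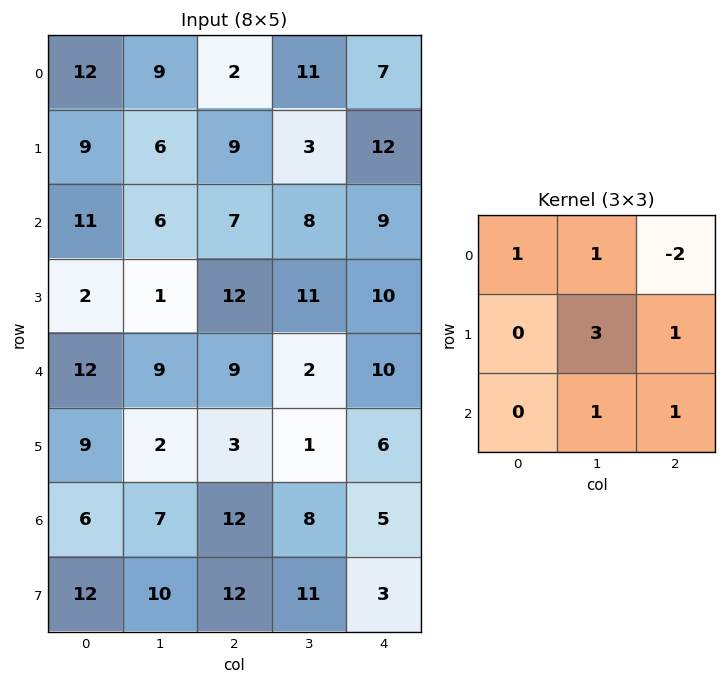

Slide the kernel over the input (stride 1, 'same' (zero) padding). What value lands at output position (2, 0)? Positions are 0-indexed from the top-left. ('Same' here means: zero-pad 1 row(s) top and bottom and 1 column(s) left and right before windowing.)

39

The receptive field on the zero-padded input at this output position is [0 9 6 / 0 11 6 / 0 2 1]. Elementwise product with the kernel and sum: 0·1 + 9·1 + 6·-2 + 11·3 + 6·1 + 2·1 + 1·1.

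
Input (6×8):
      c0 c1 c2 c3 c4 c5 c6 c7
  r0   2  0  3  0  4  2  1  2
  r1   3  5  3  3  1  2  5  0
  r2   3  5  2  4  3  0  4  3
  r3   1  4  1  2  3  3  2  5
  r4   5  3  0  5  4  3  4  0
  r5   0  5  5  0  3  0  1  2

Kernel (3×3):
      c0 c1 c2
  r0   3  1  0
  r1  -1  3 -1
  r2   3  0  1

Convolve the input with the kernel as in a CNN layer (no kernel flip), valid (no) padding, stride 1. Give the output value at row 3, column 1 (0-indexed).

20

The receptive field on the input at this output position is [4 1 2 / 3 0 5 / 5 5 0]. Elementwise product with the kernel and sum: 4·3 + 1·1 + 3·-1 + 0·3 + 5·-1 + 5·3 + 0·1.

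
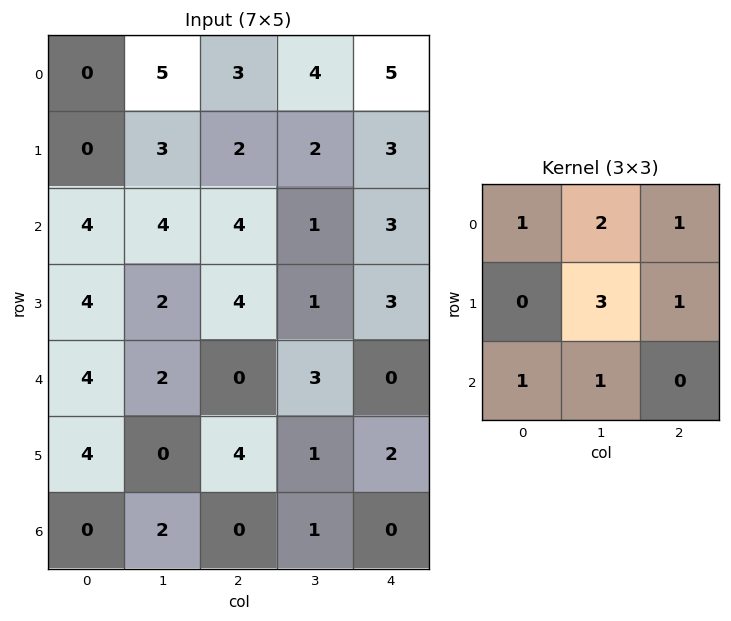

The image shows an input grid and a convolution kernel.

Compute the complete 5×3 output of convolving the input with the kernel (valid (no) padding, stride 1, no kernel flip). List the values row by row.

Output[0,0]: The receptive field on the input at this output position is [0 5 3 / 0 3 2 / 4 4 4]. Elementwise product with the kernel and sum: 0·1 + 5·2 + 3·1 + 3·3 + 2·1 + 4·1 + 4·1.
Output[0,1]: The receptive field on the input at this output position is [5 3 4 / 3 2 2 / 4 4 1]. Elementwise product with the kernel and sum: 5·1 + 3·2 + 4·1 + 2·3 + 2·1 + 4·1 + 4·1.

32 31 30
30 28 20
32 28 18
22 18 23
14 20 12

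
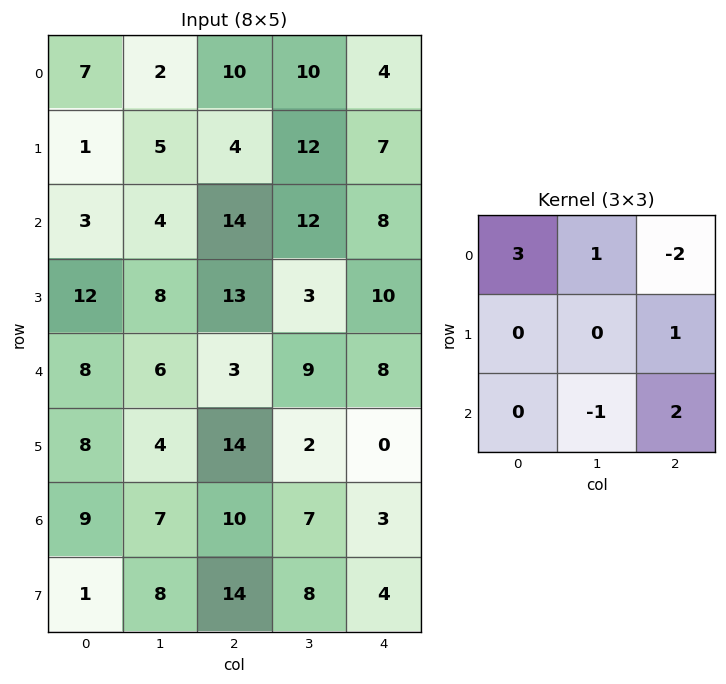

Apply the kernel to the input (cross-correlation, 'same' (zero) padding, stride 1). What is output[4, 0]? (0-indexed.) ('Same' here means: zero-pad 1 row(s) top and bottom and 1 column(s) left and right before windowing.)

The receptive field on the zero-padded input at this output position is [0 12 8 / 0 8 6 / 0 8 4]. Elementwise product with the kernel and sum: 0·3 + 12·1 + 8·-2 + 6·1 + 8·-1 + 4·2.

2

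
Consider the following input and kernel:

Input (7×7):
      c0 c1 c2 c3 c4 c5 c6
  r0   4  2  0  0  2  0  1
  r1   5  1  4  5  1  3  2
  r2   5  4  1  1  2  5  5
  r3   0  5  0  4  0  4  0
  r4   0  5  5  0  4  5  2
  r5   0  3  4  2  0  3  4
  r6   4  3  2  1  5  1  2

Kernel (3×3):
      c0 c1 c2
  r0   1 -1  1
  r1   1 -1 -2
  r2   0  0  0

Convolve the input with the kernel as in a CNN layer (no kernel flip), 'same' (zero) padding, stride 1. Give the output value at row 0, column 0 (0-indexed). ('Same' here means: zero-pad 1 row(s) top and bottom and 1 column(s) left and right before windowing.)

The receptive field on the zero-padded input at this output position is [0 0 0 / 0 4 2 / 0 5 1]. Elementwise product with the kernel and sum: 0·1 + 0·-1 + 0·1 + 0·1 + 4·-1 + 2·-2.

-8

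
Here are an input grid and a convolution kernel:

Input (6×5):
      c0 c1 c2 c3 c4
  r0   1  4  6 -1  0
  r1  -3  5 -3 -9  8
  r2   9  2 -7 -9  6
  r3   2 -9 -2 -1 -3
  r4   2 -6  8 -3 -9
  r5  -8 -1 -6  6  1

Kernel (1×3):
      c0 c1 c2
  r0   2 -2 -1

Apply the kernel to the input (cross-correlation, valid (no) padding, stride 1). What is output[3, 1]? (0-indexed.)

-13

The receptive field on the input at this output position is [-9 -2 -1]. Elementwise product with the kernel and sum: -9·2 + -2·-2 + -1·-1.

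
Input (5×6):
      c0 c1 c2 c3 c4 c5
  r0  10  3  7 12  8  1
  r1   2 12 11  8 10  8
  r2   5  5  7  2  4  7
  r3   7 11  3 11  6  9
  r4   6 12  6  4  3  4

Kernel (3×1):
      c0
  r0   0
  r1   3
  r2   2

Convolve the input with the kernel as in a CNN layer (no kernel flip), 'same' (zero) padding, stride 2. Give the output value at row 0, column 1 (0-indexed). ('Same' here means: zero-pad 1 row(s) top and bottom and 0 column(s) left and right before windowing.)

The receptive field on the zero-padded input at this output position is [0 / 7 / 11]. Elementwise product with the kernel and sum: 7·3 + 11·2.

43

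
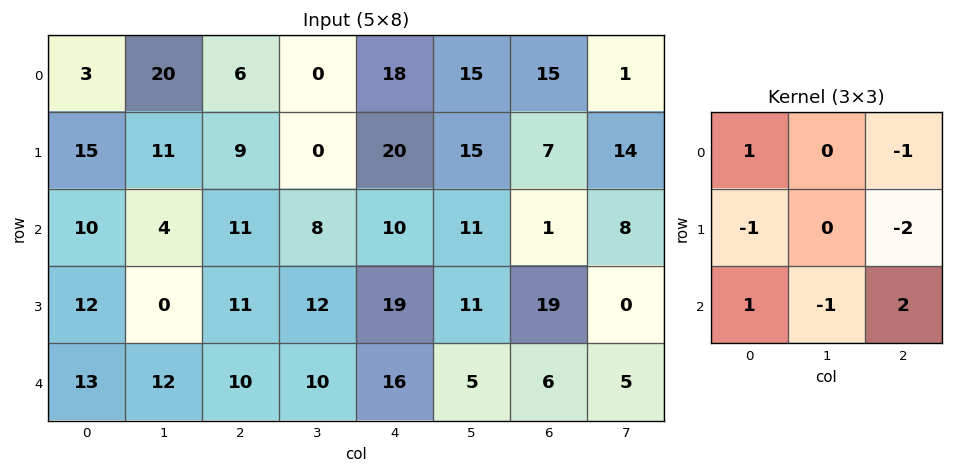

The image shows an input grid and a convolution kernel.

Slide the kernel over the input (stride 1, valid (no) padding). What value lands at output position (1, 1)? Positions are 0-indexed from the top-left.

4

The receptive field on the input at this output position is [11 9 0 / 4 11 8 / 0 11 12]. Elementwise product with the kernel and sum: 11·1 + 0·-1 + 4·-1 + 8·-2 + 0·1 + 11·-1 + 12·2.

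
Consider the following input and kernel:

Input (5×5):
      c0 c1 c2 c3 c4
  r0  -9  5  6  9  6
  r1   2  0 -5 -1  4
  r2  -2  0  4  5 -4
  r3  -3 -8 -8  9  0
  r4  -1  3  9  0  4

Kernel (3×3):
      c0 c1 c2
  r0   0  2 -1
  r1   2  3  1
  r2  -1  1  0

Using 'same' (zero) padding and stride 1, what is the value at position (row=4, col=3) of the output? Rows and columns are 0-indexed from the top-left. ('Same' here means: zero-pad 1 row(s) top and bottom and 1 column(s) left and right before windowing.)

40

The receptive field on the zero-padded input at this output position is [-8 9 0 / 9 0 4 / 0 0 0]. Elementwise product with the kernel and sum: 9·2 + 0·-1 + 9·2 + 0·3 + 4·1 + 0·-1 + 0·1.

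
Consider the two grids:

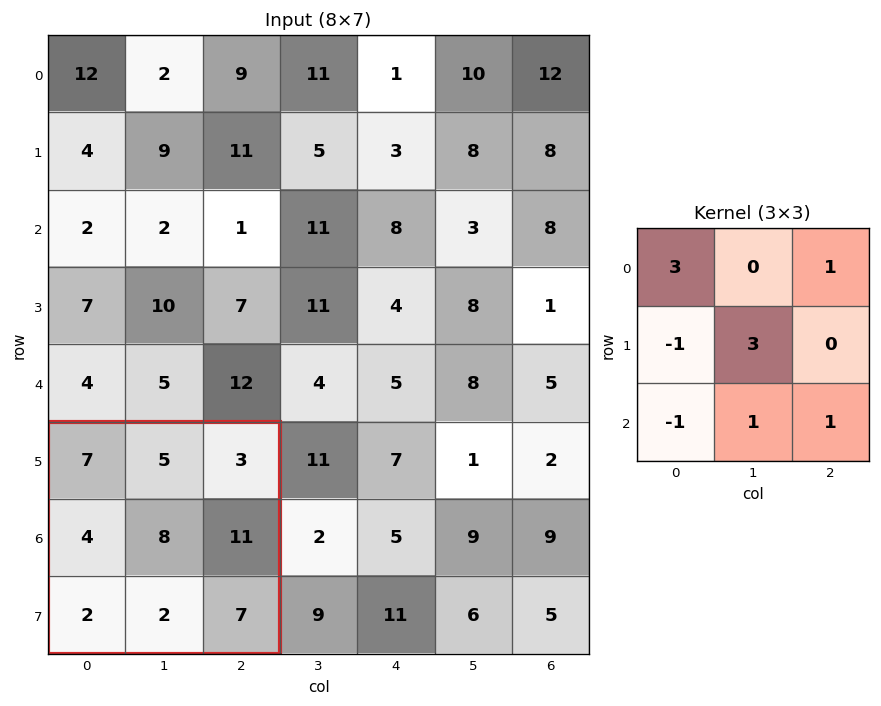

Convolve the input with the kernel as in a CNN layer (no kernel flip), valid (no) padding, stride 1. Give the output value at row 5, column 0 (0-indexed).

51

The receptive field on the input at this output position is [7 5 3 / 4 8 11 / 2 2 7]. Elementwise product with the kernel and sum: 7·3 + 3·1 + 4·-1 + 8·3 + 2·-1 + 2·1 + 7·1.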